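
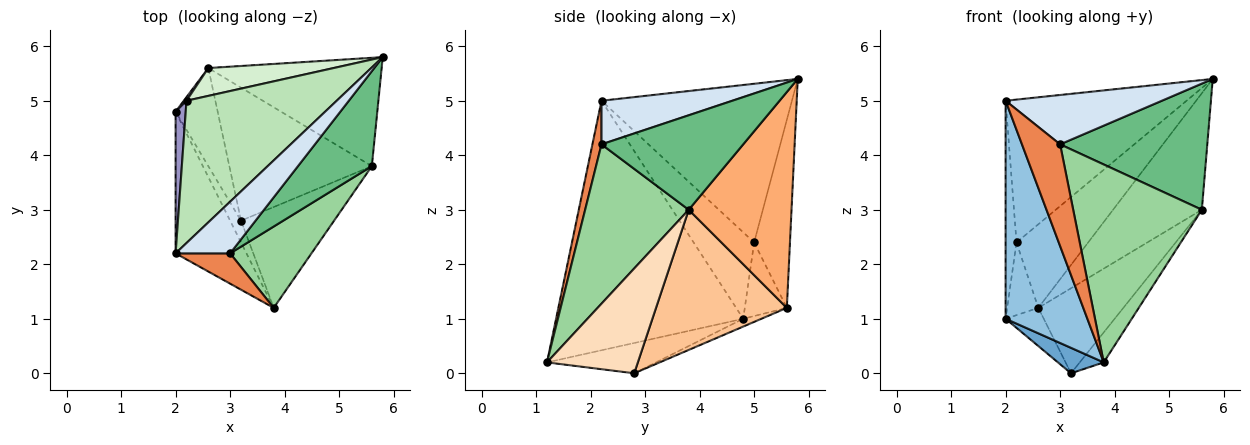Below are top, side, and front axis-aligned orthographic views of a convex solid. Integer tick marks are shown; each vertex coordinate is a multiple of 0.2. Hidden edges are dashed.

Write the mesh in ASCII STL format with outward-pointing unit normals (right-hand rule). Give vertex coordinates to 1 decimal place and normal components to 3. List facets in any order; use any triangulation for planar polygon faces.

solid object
 facet normal -0.875 -0.368 -0.315
  outer loop
   vertex 3.2 2.8 0.0
   vertex 3.8 1.2 0.2
   vertex 2.0 4.8 1.0
  endloop
 endfacet
 facet normal -0.887 -0.387 -0.252
  outer loop
   vertex 2.0 2.2 5.0
   vertex 2.0 4.8 1.0
   vertex 3.8 1.2 0.2
  endloop
 endfacet
 facet normal -0.170 0.357 -0.918
  outer loop
   vertex 2.6 5.6 1.2
   vertex 3.2 2.8 0.0
   vertex 2.0 4.8 1.0
  endloop
 endfacet
 facet normal 0.501 -0.598 0.626
  outer loop
   vertex 3.0 2.2 4.2
   vertex 5.8 5.8 5.4
   vertex 2.0 2.2 5.0
  endloop
 endfacet
 facet normal 0.222 -0.934 0.278
  outer loop
   vertex 3.0 2.2 4.2
   vertex 2.0 2.2 5.0
   vertex 3.8 1.2 0.2
  endloop
 endfacet
 facet normal 0.647 0.559 -0.519
  outer loop
   vertex 5.6 3.8 3.0
   vertex 2.6 5.6 1.2
   vertex 5.8 5.8 5.4
  endloop
 endfacet
 facet normal 0.638 0.415 -0.649
  outer loop
   vertex 5.6 3.8 3.0
   vertex 3.2 2.8 0.0
   vertex 2.6 5.6 1.2
  endloop
 endfacet
 facet normal 0.734 0.194 -0.651
  outer loop
   vertex 5.6 3.8 3.0
   vertex 3.8 1.2 0.2
   vertex 3.2 2.8 0.0
  endloop
 endfacet
 facet normal 0.610 -0.633 0.477
  outer loop
   vertex 5.6 3.8 3.0
   vertex 5.8 5.8 5.4
   vertex 3.0 2.2 4.2
  endloop
 endfacet
 facet normal 0.597 -0.742 0.305
  outer loop
   vertex 5.6 3.8 3.0
   vertex 3.0 2.2 4.2
   vertex 3.8 1.2 0.2
  endloop
 endfacet
 facet normal -0.598 0.568 0.566
  outer loop
   vertex 2.2 5.0 2.4
   vertex 2.0 2.2 5.0
   vertex 5.8 5.8 5.4
  endloop
 endfacet
 facet normal -0.429 0.857 0.286
  outer loop
   vertex 2.2 5.0 2.4
   vertex 5.8 5.8 5.4
   vertex 2.6 5.6 1.2
  endloop
 endfacet
 facet normal -0.978 0.176 0.115
  outer loop
   vertex 2.2 5.0 2.4
   vertex 2.0 4.8 1.0
   vertex 2.0 2.2 5.0
  endloop
 endfacet
 facet normal -0.803 0.595 0.030
  outer loop
   vertex 2.2 5.0 2.4
   vertex 2.6 5.6 1.2
   vertex 2.0 4.8 1.0
  endloop
 endfacet
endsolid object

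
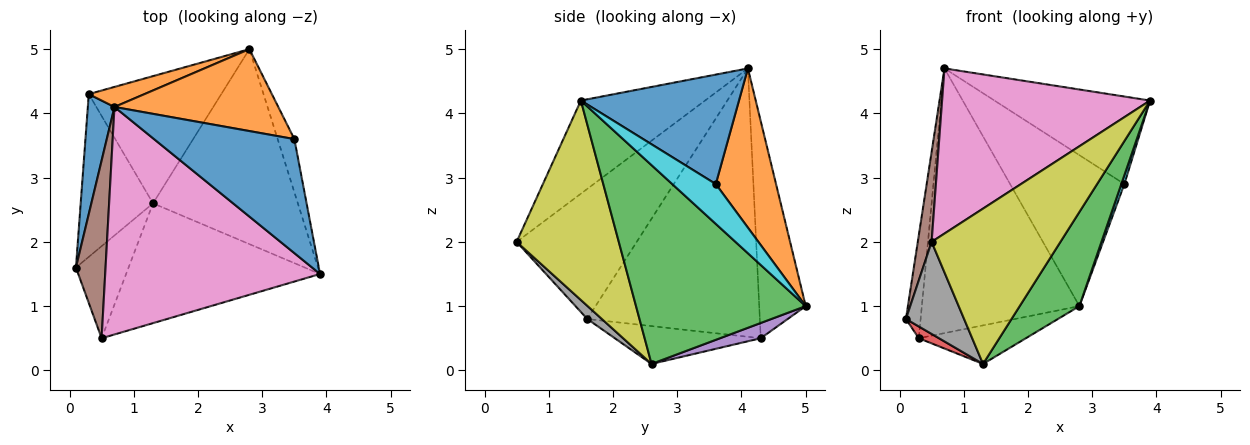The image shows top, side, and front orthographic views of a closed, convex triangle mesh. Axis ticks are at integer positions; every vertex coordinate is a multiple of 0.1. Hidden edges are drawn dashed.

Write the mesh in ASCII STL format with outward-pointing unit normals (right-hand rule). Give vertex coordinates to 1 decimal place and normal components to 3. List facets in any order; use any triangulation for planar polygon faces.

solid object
 facet normal -0.992 0.084 0.098
  outer loop
   vertex 0.3 4.3 0.5
   vertex 0.1 1.6 0.8
   vertex 0.7 4.1 4.7
  endloop
 endfacet
 facet normal -0.282 0.957 0.072
  outer loop
   vertex 0.3 4.3 0.5
   vertex 0.7 4.1 4.7
   vertex 2.8 5.0 1.0
  endloop
 endfacet
 facet normal 0.777 -0.274 -0.566
  outer loop
   vertex 1.3 2.6 0.1
   vertex 2.8 5.0 1.0
   vertex 3.9 1.5 4.2
  endloop
 endfacet
 facet normal -0.463 -0.064 -0.884
  outer loop
   vertex 1.3 2.6 0.1
   vertex 0.1 1.6 0.8
   vertex 0.3 4.3 0.5
  endloop
 endfacet
 facet normal 0.110 0.288 -0.951
  outer loop
   vertex 1.3 2.6 0.1
   vertex 0.3 4.3 0.5
   vertex 2.8 5.0 1.0
  endloop
 endfacet
 facet normal -0.969 -0.112 0.221
  outer loop
   vertex 0.5 0.5 2.0
   vertex 0.7 4.1 4.7
   vertex 0.1 1.6 0.8
  endloop
 endfacet
 facet normal -0.331 -0.554 0.764
  outer loop
   vertex 0.5 0.5 2.0
   vertex 3.9 1.5 4.2
   vertex 0.7 4.1 4.7
  endloop
 endfacet
 facet normal 0.174 -0.696 -0.696
  outer loop
   vertex 0.5 0.5 2.0
   vertex 0.1 1.6 0.8
   vertex 1.3 2.6 0.1
  endloop
 endfacet
 facet normal 0.532 -0.671 -0.517
  outer loop
   vertex 0.5 0.5 2.0
   vertex 1.3 2.6 0.1
   vertex 3.9 1.5 4.2
  endloop
 endfacet
 facet normal 0.920 -0.064 -0.386
  outer loop
   vertex 3.5 3.6 2.9
   vertex 3.9 1.5 4.2
   vertex 2.8 5.0 1.0
  endloop
 endfacet
 facet normal 0.526 0.518 0.675
  outer loop
   vertex 3.5 3.6 2.9
   vertex 0.7 4.1 4.7
   vertex 3.9 1.5 4.2
  endloop
 endfacet
 facet normal 0.421 0.797 0.433
  outer loop
   vertex 3.5 3.6 2.9
   vertex 2.8 5.0 1.0
   vertex 0.7 4.1 4.7
  endloop
 endfacet
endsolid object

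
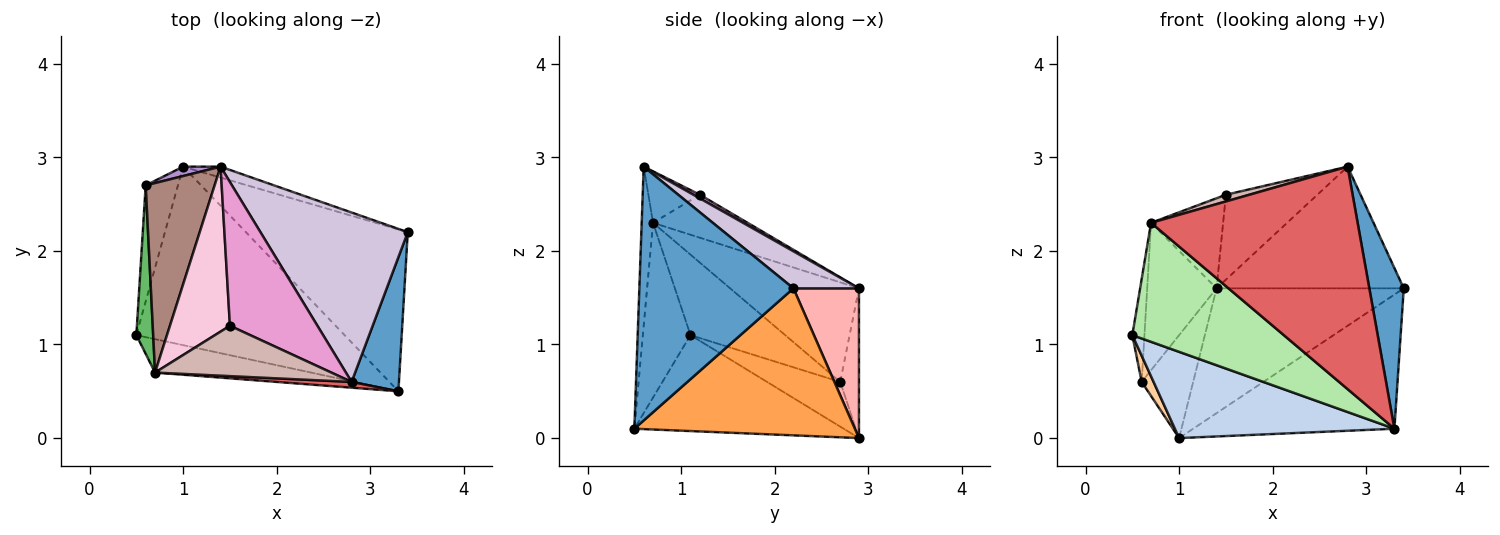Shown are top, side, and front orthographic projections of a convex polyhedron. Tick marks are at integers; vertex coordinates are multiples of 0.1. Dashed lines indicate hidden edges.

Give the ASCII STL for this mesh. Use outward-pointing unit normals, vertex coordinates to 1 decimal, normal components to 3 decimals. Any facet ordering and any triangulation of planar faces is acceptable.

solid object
 facet normal 0.960 -0.215 0.179
  outer loop
   vertex 2.8 0.6 2.9
   vertex 3.3 0.5 0.1
   vertex 3.4 2.2 1.6
  endloop
 endfacet
 facet normal -0.383 -0.402 -0.832
  outer loop
   vertex 1.0 2.9 0.0
   vertex 3.3 0.5 0.1
   vertex 0.5 1.1 1.1
  endloop
 endfacet
 facet normal 0.573 0.523 -0.631
  outer loop
   vertex 1.0 2.9 0.0
   vertex 3.4 2.2 1.6
   vertex 3.3 0.5 0.1
  endloop
 endfacet
 facet normal -0.804 -0.131 -0.580
  outer loop
   vertex 0.6 2.7 0.6
   vertex 1.0 2.9 0.0
   vertex 0.5 1.1 1.1
  endloop
 endfacet
 facet normal -0.971 0.124 0.203
  outer loop
   vertex 0.7 0.7 2.3
   vertex 0.6 2.7 0.6
   vertex 0.5 1.1 1.1
  endloop
 endfacet
 facet normal -0.290 -0.921 -0.259
  outer loop
   vertex 0.7 0.7 2.3
   vertex 0.5 1.1 1.1
   vertex 3.3 0.5 0.1
  endloop
 endfacet
 facet normal -0.055 -0.998 0.026
  outer loop
   vertex 0.7 0.7 2.3
   vertex 3.3 0.5 0.1
   vertex 2.8 0.6 2.9
  endloop
 endfacet
 facet normal 0.329 0.941 -0.082
  outer loop
   vertex 1.4 2.9 1.6
   vertex 3.4 2.2 1.6
   vertex 1.0 2.9 0.0
  endloop
 endfacet
 facet normal -0.341 0.936 0.085
  outer loop
   vertex 1.4 2.9 1.6
   vertex 1.0 2.9 0.0
   vertex 0.6 2.7 0.6
  endloop
 endfacet
 facet normal 0.200 0.572 0.796
  outer loop
   vertex 1.4 2.9 1.6
   vertex 2.8 0.6 2.9
   vertex 3.4 2.2 1.6
  endloop
 endfacet
 facet normal -0.752 0.405 0.520
  outer loop
   vertex 1.4 2.9 1.6
   vertex 0.6 2.7 0.6
   vertex 0.7 0.7 2.3
  endloop
 endfacet
 facet normal -0.278 -0.126 0.952
  outer loop
   vertex 1.5 1.2 2.6
   vertex 0.7 0.7 2.3
   vertex 2.8 0.6 2.9
  endloop
 endfacet
 facet normal 0.036 0.508 0.860
  outer loop
   vertex 1.5 1.2 2.6
   vertex 2.8 0.6 2.9
   vertex 1.4 2.9 1.6
  endloop
 endfacet
 facet normal -0.532 0.406 0.743
  outer loop
   vertex 1.5 1.2 2.6
   vertex 1.4 2.9 1.6
   vertex 0.7 0.7 2.3
  endloop
 endfacet
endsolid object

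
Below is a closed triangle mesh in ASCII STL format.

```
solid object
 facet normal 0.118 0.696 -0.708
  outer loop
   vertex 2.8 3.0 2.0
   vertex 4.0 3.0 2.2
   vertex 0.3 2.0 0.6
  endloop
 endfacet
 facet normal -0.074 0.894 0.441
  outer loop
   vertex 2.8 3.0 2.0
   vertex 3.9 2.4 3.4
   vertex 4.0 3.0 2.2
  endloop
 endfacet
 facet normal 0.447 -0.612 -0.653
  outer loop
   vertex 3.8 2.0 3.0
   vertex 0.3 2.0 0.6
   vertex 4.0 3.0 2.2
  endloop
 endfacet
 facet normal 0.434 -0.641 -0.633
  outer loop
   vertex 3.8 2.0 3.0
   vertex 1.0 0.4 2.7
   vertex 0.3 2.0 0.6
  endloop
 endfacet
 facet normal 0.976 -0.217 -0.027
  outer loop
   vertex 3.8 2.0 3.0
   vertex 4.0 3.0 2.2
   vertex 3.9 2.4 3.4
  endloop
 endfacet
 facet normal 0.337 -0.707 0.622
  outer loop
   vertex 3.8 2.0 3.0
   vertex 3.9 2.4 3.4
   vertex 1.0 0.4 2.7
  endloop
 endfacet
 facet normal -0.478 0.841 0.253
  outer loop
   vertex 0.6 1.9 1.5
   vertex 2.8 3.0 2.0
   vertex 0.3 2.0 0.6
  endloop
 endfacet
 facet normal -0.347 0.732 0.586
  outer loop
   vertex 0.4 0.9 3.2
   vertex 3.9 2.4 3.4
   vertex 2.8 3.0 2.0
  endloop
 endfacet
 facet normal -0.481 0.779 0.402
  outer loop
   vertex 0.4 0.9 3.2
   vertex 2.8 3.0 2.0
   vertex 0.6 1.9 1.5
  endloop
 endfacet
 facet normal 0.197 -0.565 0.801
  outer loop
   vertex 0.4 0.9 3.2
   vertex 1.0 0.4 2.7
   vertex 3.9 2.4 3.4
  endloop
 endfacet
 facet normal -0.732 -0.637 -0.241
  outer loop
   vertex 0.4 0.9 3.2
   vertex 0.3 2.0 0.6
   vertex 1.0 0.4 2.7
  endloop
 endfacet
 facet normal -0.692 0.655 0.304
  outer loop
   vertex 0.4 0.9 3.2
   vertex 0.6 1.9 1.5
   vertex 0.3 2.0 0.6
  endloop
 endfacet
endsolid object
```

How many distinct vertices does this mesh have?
8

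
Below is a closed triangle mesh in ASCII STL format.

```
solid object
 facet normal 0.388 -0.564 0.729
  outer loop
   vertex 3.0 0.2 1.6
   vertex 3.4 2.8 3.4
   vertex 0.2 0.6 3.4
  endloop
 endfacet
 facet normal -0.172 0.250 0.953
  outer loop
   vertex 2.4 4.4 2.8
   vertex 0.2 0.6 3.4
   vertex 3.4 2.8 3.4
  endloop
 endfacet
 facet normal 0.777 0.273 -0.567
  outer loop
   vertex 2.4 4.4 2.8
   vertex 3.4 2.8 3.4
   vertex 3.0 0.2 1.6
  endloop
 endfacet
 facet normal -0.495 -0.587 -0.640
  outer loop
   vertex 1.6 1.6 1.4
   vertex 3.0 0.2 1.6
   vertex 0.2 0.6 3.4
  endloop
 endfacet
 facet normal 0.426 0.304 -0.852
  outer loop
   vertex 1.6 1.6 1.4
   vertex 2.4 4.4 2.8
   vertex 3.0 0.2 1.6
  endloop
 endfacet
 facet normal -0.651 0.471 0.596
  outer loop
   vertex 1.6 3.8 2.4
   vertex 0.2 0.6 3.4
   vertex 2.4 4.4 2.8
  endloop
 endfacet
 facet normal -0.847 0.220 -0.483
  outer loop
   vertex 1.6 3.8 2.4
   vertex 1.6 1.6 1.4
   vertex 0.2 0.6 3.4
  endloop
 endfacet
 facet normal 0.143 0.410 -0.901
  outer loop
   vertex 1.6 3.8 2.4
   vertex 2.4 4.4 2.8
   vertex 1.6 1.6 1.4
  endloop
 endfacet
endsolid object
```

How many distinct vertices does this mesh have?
6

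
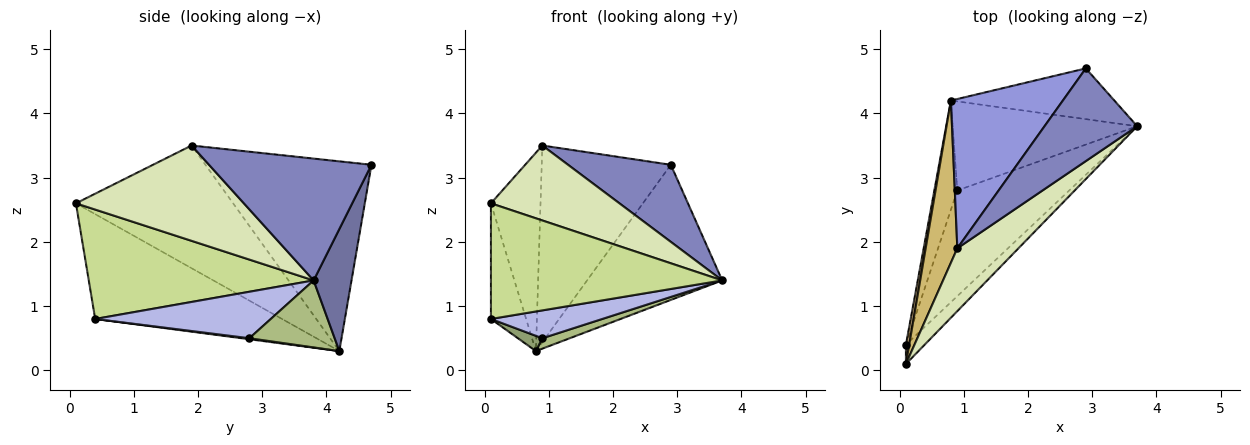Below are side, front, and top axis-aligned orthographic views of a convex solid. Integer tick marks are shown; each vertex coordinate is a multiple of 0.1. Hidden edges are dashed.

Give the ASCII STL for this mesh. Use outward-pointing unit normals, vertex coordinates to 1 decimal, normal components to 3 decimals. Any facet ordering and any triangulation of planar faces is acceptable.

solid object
 facet normal 0.254 0.906 -0.340
  outer loop
   vertex 2.9 4.7 3.2
   vertex 3.7 3.8 1.4
   vertex 0.8 4.2 0.3
  endloop
 endfacet
 facet normal 0.711 -0.450 0.541
  outer loop
   vertex 2.9 4.7 3.2
   vertex 0.9 1.9 3.5
   vertex 3.7 3.8 1.4
  endloop
 endfacet
 facet normal -0.716 0.556 0.422
  outer loop
   vertex 2.9 4.7 3.2
   vertex 0.8 4.2 0.3
   vertex 0.9 1.9 3.5
  endloop
 endfacet
 facet normal 0.373 -0.236 -0.897
  outer loop
   vertex 0.9 2.8 0.5
   vertex 3.7 3.8 1.4
   vertex 0.1 0.4 0.8
  endloop
 endfacet
 facet normal 0.044 -0.138 -0.989
  outer loop
   vertex 0.9 2.8 0.5
   vertex 0.1 0.4 0.8
   vertex 0.8 4.2 0.3
  endloop
 endfacet
 facet normal 0.339 -0.109 -0.934
  outer loop
   vertex 0.9 2.8 0.5
   vertex 0.8 4.2 0.3
   vertex 3.7 3.8 1.4
  endloop
 endfacet
 facet normal 0.692 -0.712 -0.119
  outer loop
   vertex 0.1 0.1 2.6
   vertex 0.1 0.4 0.8
   vertex 3.7 3.8 1.4
  endloop
 endfacet
 facet normal 0.708 -0.541 0.454
  outer loop
   vertex 0.1 0.1 2.6
   vertex 3.7 3.8 1.4
   vertex 0.9 1.9 3.5
  endloop
 endfacet
 facet normal -0.982 0.185 0.031
  outer loop
   vertex 0.1 0.1 2.6
   vertex 0.8 4.2 0.3
   vertex 0.1 0.4 0.8
  endloop
 endfacet
 facet normal -0.926 0.292 0.239
  outer loop
   vertex 0.1 0.1 2.6
   vertex 0.9 1.9 3.5
   vertex 0.8 4.2 0.3
  endloop
 endfacet
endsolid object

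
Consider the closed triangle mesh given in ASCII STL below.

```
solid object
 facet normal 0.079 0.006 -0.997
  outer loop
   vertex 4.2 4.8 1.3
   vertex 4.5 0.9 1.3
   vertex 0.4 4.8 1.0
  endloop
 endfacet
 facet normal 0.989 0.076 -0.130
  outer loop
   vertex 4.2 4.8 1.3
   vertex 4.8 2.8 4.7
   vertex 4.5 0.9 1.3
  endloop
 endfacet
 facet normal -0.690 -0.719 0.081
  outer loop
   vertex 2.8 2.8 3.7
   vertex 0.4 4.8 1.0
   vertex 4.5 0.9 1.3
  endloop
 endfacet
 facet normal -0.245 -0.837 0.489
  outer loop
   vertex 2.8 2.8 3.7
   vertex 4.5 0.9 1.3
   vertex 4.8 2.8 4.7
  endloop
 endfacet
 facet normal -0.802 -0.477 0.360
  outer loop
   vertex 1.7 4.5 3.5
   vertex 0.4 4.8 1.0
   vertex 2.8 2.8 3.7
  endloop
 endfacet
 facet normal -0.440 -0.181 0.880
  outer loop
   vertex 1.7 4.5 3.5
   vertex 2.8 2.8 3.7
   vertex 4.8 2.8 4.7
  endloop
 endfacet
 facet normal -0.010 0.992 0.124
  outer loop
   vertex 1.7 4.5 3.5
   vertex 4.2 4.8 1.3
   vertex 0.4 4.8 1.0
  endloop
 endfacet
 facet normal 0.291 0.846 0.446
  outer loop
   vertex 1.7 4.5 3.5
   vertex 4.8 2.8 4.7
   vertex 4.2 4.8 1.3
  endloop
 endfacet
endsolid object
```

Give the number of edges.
12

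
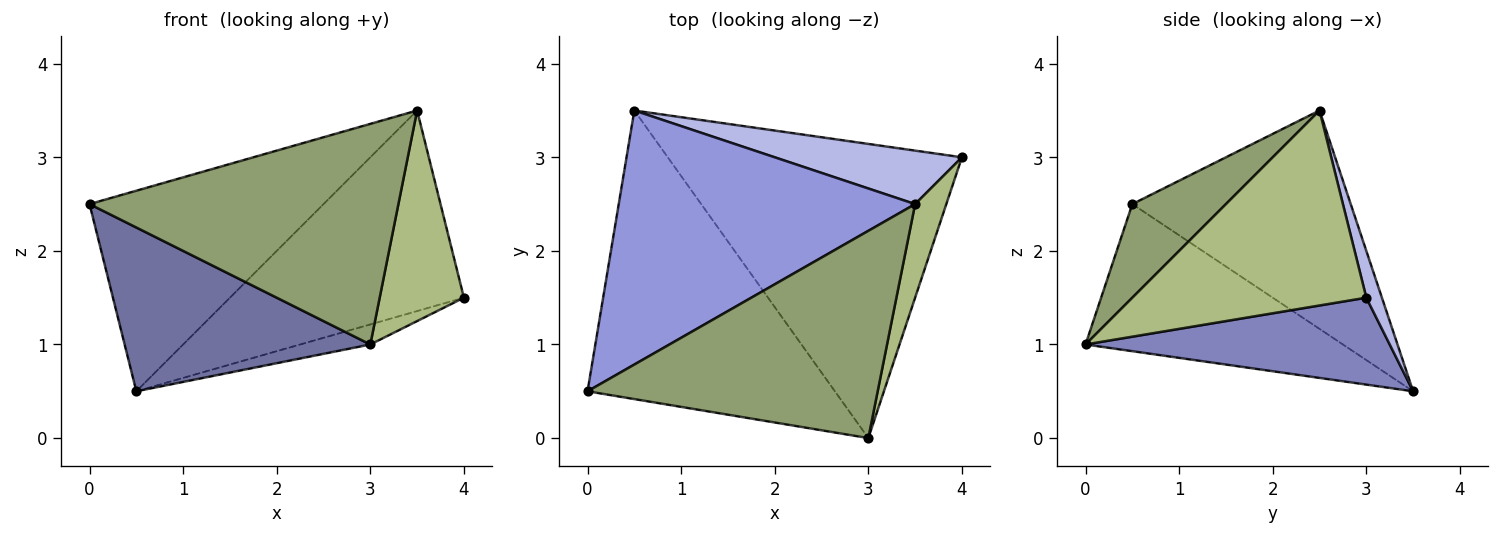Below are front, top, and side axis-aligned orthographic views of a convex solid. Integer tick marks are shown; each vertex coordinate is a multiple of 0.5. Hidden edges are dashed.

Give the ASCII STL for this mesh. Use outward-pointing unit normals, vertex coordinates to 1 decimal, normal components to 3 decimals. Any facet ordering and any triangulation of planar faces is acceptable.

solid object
 facet normal -0.459 -0.438 -0.773
  outer loop
   vertex 3.0 0.0 1.0
   vertex 0.0 0.5 2.5
   vertex 0.5 3.5 0.5
  endloop
 endfacet
 facet normal 0.283 0.065 -0.957
  outer loop
   vertex 3.0 0.0 1.0
   vertex 0.5 3.5 0.5
   vertex 4.0 3.0 1.5
  endloop
 endfacet
 facet normal -0.501 0.536 0.679
  outer loop
   vertex 3.5 2.5 3.5
   vertex 0.5 3.5 0.5
   vertex 0.0 0.5 2.5
  endloop
 endfacet
 facet normal 0.064 0.964 0.257
  outer loop
   vertex 3.5 2.5 3.5
   vertex 4.0 3.0 1.5
   vertex 0.5 3.5 0.5
  endloop
 endfacet
 facet normal 0.216 -0.712 0.669
  outer loop
   vertex 3.5 2.5 3.5
   vertex 0.0 0.5 2.5
   vertex 3.0 0.0 1.0
  endloop
 endfacet
 facet normal 0.930 -0.335 0.149
  outer loop
   vertex 3.5 2.5 3.5
   vertex 3.0 0.0 1.0
   vertex 4.0 3.0 1.5
  endloop
 endfacet
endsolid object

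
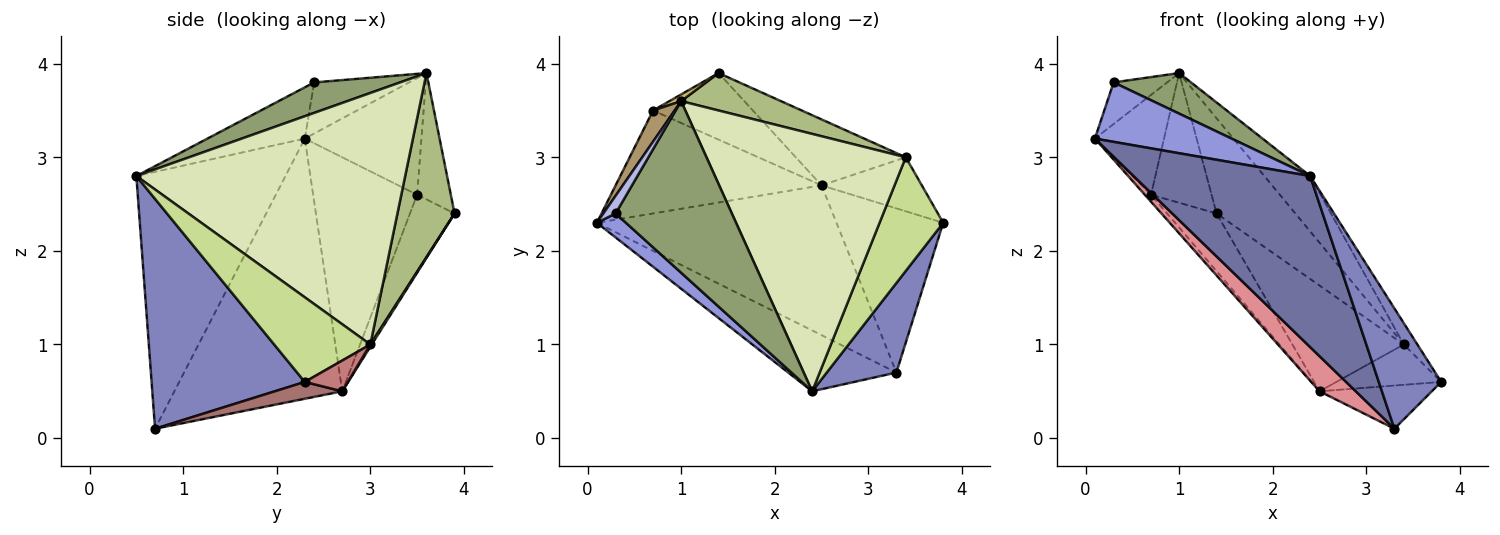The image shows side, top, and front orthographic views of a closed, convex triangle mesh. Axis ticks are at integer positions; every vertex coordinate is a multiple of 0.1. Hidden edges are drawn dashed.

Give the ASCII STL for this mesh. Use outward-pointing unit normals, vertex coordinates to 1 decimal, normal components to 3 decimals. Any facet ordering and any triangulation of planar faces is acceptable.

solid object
 facet normal -0.623 -0.737 -0.262
  outer loop
   vertex 3.3 0.7 0.1
   vertex 2.4 0.5 2.8
   vertex 0.1 2.3 3.2
  endloop
 endfacet
 facet normal 0.892 -0.363 0.270
  outer loop
   vertex 3.3 0.7 0.1
   vertex 3.8 2.3 0.6
   vertex 2.4 0.5 2.8
  endloop
 endfacet
 facet normal -0.551 -0.774 0.313
  outer loop
   vertex 0.3 2.4 3.8
   vertex 0.1 2.3 3.2
   vertex 2.4 0.5 2.8
  endloop
 endfacet
 facet normal -0.853 0.480 0.204
  outer loop
   vertex 0.3 2.4 3.8
   vertex 1.0 3.6 3.9
   vertex 0.1 2.3 3.2
  endloop
 endfacet
 facet normal 0.247 -0.223 0.943
  outer loop
   vertex 0.3 2.4 3.8
   vertex 2.4 0.5 2.8
   vertex 1.0 3.6 3.9
  endloop
 endfacet
 facet normal 0.559 0.771 0.303
  outer loop
   vertex 3.4 3.0 1.0
   vertex 1.4 3.9 2.4
   vertex 1.0 3.6 3.9
  endloop
 endfacet
 facet normal 0.794 0.112 0.597
  outer loop
   vertex 3.4 3.0 1.0
   vertex 2.4 0.5 2.8
   vertex 3.8 2.3 0.6
  endloop
 endfacet
 facet normal 0.777 0.132 0.616
  outer loop
   vertex 3.4 3.0 1.0
   vertex 1.0 3.6 3.9
   vertex 2.4 0.5 2.8
  endloop
 endfacet
 facet normal -0.850 0.503 0.157
  outer loop
   vertex 0.7 3.5 2.6
   vertex 0.1 2.3 3.2
   vertex 1.0 3.6 3.9
  endloop
 endfacet
 facet normal -0.486 0.873 0.045
  outer loop
   vertex 0.7 3.5 2.6
   vertex 1.0 3.6 3.9
   vertex 1.4 3.9 2.4
  endloop
 endfacet
 facet normal 0.011 0.848 -0.529
  outer loop
   vertex 2.5 2.7 0.5
   vertex 1.4 3.9 2.4
   vertex 3.4 3.0 1.0
  endloop
 endfacet
 facet normal -0.508 0.564 -0.651
  outer loop
   vertex 2.5 2.7 0.5
   vertex 0.7 3.5 2.6
   vertex 1.4 3.9 2.4
  endloop
 endfacet
 facet normal 0.151 0.252 -0.956
  outer loop
   vertex 2.5 2.7 0.5
   vertex 3.8 2.3 0.6
   vertex 3.3 0.7 0.1
  endloop
 endfacet
 facet normal 0.239 0.581 -0.778
  outer loop
   vertex 2.5 2.7 0.5
   vertex 3.4 3.0 1.0
   vertex 3.8 2.3 0.6
  endloop
 endfacet
 facet normal -0.727 -0.157 -0.669
  outer loop
   vertex 2.5 2.7 0.5
   vertex 3.3 0.7 0.1
   vertex 0.1 2.3 3.2
  endloop
 endfacet
 facet normal -0.750 0.045 -0.660
  outer loop
   vertex 2.5 2.7 0.5
   vertex 0.1 2.3 3.2
   vertex 0.7 3.5 2.6
  endloop
 endfacet
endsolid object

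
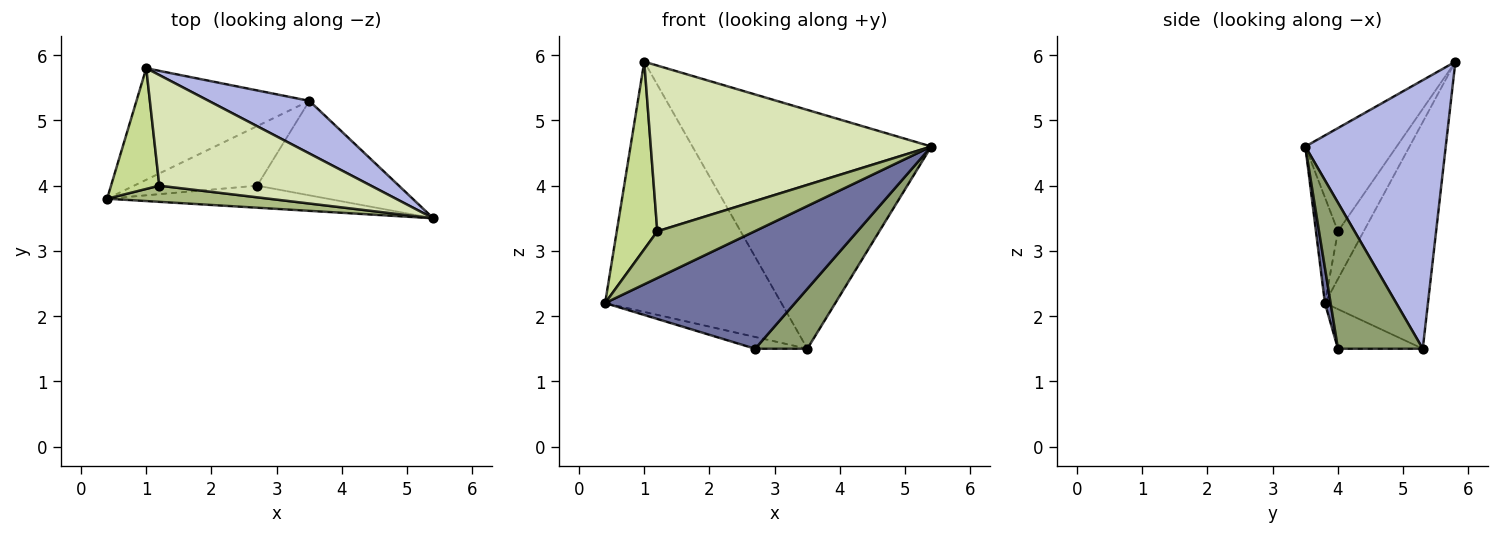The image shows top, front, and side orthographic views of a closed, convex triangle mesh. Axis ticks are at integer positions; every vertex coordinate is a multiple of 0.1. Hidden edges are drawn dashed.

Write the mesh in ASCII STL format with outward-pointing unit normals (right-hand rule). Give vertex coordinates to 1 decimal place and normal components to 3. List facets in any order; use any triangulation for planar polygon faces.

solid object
 facet normal 0.029 -0.982 -0.184
  outer loop
   vertex 2.7 4.0 1.5
   vertex 5.4 3.5 4.6
   vertex 0.4 3.8 2.2
  endloop
 endfacet
 facet normal -0.471 0.806 -0.359
  outer loop
   vertex 3.5 5.3 1.5
   vertex 0.4 3.8 2.2
   vertex 1.0 5.8 5.9
  endloop
 endfacet
 facet normal -0.301 0.185 -0.936
  outer loop
   vertex 3.5 5.3 1.5
   vertex 2.7 4.0 1.5
   vertex 0.4 3.8 2.2
  endloop
 endfacet
 facet normal 0.498 0.847 0.187
  outer loop
   vertex 3.5 5.3 1.5
   vertex 1.0 5.8 5.9
   vertex 5.4 3.5 4.6
  endloop
 endfacet
 facet normal 0.657 -0.404 -0.637
  outer loop
   vertex 3.5 5.3 1.5
   vertex 5.4 3.5 4.6
   vertex 2.7 4.0 1.5
  endloop
 endfacet
 facet normal -0.209 -0.924 0.320
  outer loop
   vertex 1.2 4.0 3.3
   vertex 0.4 3.8 2.2
   vertex 5.4 3.5 4.6
  endloop
 endfacet
 facet normal -0.471 -0.742 0.477
  outer loop
   vertex 1.2 4.0 3.3
   vertex 1.0 5.8 5.9
   vertex 0.4 3.8 2.2
  endloop
 endfacet
 facet normal -0.261 -0.803 0.536
  outer loop
   vertex 1.2 4.0 3.3
   vertex 5.4 3.5 4.6
   vertex 1.0 5.8 5.9
  endloop
 endfacet
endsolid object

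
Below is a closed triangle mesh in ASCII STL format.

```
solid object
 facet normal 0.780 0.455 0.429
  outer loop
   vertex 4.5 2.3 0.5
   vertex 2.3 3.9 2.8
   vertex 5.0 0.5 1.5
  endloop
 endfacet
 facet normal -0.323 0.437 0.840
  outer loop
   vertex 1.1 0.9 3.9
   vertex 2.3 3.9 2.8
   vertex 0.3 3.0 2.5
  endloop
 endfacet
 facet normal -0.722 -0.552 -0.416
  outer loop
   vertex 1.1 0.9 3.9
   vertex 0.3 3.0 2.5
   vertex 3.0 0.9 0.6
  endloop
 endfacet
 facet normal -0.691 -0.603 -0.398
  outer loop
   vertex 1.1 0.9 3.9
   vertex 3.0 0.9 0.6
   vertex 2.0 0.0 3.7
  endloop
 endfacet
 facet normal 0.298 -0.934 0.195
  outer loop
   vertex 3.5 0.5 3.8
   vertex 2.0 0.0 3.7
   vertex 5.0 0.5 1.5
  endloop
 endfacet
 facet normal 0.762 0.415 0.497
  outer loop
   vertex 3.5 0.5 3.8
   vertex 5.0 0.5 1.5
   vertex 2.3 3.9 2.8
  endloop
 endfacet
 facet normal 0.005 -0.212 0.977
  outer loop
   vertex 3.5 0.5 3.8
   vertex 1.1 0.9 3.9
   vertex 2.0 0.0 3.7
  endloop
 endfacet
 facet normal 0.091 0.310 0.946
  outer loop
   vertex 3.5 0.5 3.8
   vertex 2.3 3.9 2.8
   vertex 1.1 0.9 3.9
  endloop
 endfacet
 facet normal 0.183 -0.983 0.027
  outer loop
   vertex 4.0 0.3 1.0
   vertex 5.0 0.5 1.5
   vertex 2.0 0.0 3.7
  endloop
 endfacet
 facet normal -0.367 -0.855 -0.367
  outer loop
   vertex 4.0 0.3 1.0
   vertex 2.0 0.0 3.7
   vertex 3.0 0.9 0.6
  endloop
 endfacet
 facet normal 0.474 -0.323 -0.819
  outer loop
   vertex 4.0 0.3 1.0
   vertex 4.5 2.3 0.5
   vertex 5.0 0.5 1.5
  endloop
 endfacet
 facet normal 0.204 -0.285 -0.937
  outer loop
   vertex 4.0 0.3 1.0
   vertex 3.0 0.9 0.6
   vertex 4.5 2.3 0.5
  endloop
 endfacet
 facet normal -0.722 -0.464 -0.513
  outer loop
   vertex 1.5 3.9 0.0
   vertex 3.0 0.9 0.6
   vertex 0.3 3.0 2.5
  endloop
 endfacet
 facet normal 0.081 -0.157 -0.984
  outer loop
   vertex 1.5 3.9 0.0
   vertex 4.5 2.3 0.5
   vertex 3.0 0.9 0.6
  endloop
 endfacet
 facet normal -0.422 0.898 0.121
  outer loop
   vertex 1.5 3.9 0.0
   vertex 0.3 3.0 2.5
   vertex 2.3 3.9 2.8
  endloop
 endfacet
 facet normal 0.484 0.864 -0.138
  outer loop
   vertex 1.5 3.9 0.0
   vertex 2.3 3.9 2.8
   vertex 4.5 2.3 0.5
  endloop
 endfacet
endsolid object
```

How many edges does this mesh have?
24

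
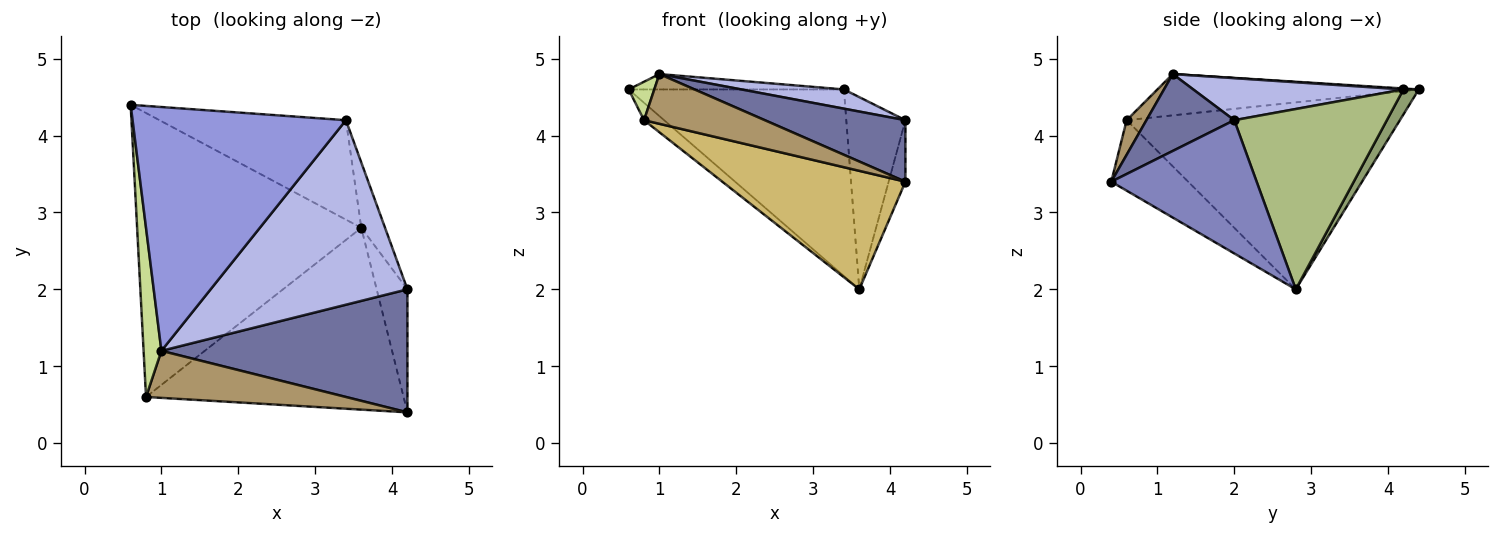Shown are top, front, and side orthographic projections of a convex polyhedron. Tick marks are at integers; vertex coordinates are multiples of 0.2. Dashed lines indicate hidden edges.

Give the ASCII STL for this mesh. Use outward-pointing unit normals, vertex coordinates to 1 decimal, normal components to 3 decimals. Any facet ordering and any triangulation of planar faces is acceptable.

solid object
 facet normal 0.269 -0.431 0.861
  outer loop
   vertex 4.2 0.4 3.4
   vertex 4.2 2.0 4.2
   vertex 1.0 1.2 4.8
  endloop
 endfacet
 facet normal 0.968 0.112 -0.223
  outer loop
   vertex 4.2 0.4 3.4
   vertex 3.6 2.8 2.0
   vertex 4.2 2.0 4.2
  endloop
 endfacet
 facet normal 0.004 0.063 0.998
  outer loop
   vertex 3.4 4.2 4.6
   vertex 0.6 4.4 4.6
   vertex 1.0 1.2 4.8
  endloop
 endfacet
 facet normal 0.208 -0.101 0.973
  outer loop
   vertex 3.4 4.2 4.6
   vertex 1.0 1.2 4.8
   vertex 4.2 2.0 4.2
  endloop
 endfacet
 facet normal 0.063 0.881 -0.469
  outer loop
   vertex 3.4 4.2 4.6
   vertex 3.6 2.8 2.0
   vertex 0.6 4.4 4.6
  endloop
 endfacet
 facet normal 0.925 0.359 -0.122
  outer loop
   vertex 3.4 4.2 4.6
   vertex 4.2 2.0 4.2
   vertex 3.6 2.8 2.0
  endloop
 endfacet
 facet normal -0.915 -0.090 0.394
  outer loop
   vertex 0.8 0.6 4.2
   vertex 1.0 1.2 4.8
   vertex 0.6 4.4 4.6
  endloop
 endfacet
 facet normal -0.640 0.047 -0.767
  outer loop
   vertex 0.8 0.6 4.2
   vertex 0.6 4.4 4.6
   vertex 3.6 2.8 2.0
  endloop
 endfacet
 facet normal 0.118 -0.722 0.682
  outer loop
   vertex 0.8 0.6 4.2
   vertex 4.2 0.4 3.4
   vertex 1.0 1.2 4.8
  endloop
 endfacet
 facet normal -0.223 -0.532 -0.817
  outer loop
   vertex 0.8 0.6 4.2
   vertex 3.6 2.8 2.0
   vertex 4.2 0.4 3.4
  endloop
 endfacet
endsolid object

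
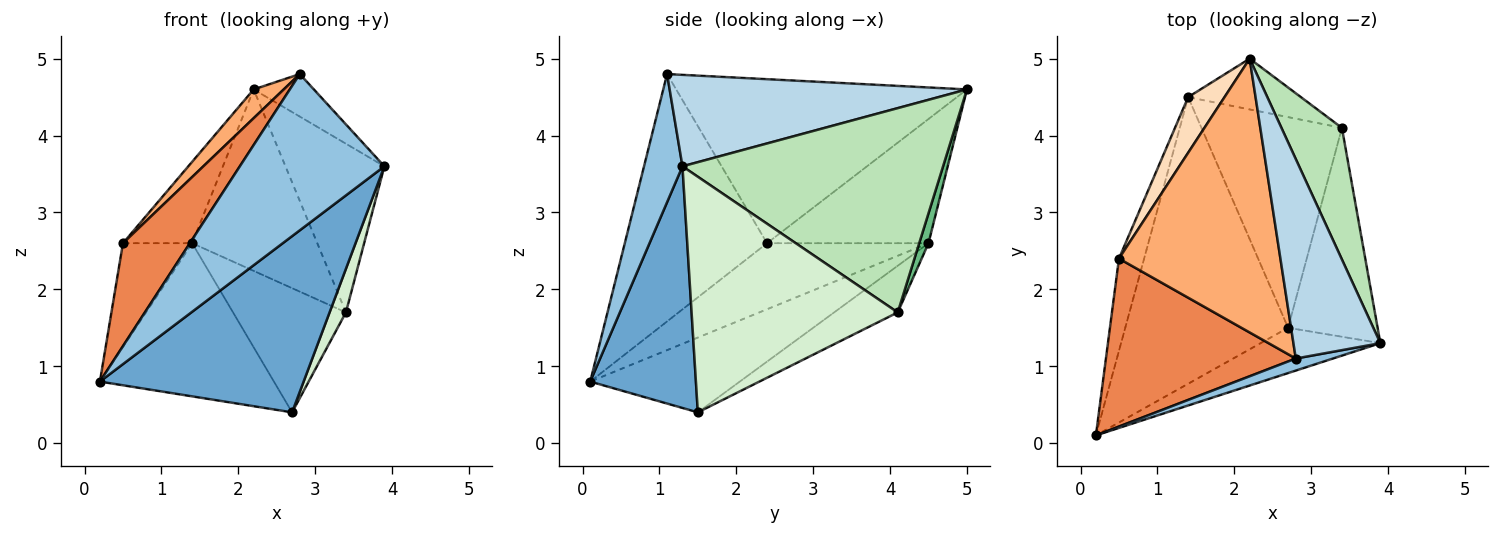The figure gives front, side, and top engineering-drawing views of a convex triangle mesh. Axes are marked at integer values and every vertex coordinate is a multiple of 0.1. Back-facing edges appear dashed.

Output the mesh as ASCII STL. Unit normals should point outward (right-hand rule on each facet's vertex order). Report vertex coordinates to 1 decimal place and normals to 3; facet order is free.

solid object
 facet normal 0.449 -0.865 -0.222
  outer loop
   vertex 2.7 1.5 0.4
   vertex 3.9 1.3 3.6
   vertex 0.2 0.1 0.8
  endloop
 endfacet
 facet normal 0.256 -0.964 0.074
  outer loop
   vertex 2.8 1.1 4.8
   vertex 0.2 0.1 0.8
   vertex 3.9 1.3 3.6
  endloop
 endfacet
 facet normal 0.717 0.145 0.682
  outer loop
   vertex 2.8 1.1 4.8
   vertex 3.9 1.3 3.6
   vertex 2.2 5.0 4.6
  endloop
 endfacet
 facet normal -0.375 0.437 -0.817
  outer loop
   vertex 1.4 4.5 2.6
   vertex 2.7 1.5 0.4
   vertex 0.2 0.1 0.8
  endloop
 endfacet
 facet normal -0.743 -0.350 0.570
  outer loop
   vertex 0.5 2.4 2.6
   vertex 0.2 0.1 0.8
   vertex 2.8 1.1 4.8
  endloop
 endfacet
 facet normal -0.711 -0.073 0.700
  outer loop
   vertex 0.5 2.4 2.6
   vertex 2.8 1.1 4.8
   vertex 2.2 5.0 4.6
  endloop
 endfacet
 facet normal -0.868 0.372 -0.330
  outer loop
   vertex 0.5 2.4 2.6
   vertex 1.4 4.5 2.6
   vertex 0.2 0.1 0.8
  endloop
 endfacet
 facet normal -0.888 0.380 0.260
  outer loop
   vertex 0.5 2.4 2.6
   vertex 2.2 5.0 4.6
   vertex 1.4 4.5 2.6
  endloop
 endfacet
 facet normal 0.071 0.961 -0.269
  outer loop
   vertex 3.4 4.1 1.7
   vertex 1.4 4.5 2.6
   vertex 2.2 5.0 4.6
  endloop
 endfacet
 facet normal -0.275 0.488 -0.828
  outer loop
   vertex 3.4 4.1 1.7
   vertex 2.7 1.5 0.4
   vertex 1.4 4.5 2.6
  endloop
 endfacet
 facet normal 0.901 0.342 0.267
  outer loop
   vertex 3.4 4.1 1.7
   vertex 2.2 5.0 4.6
   vertex 3.9 1.3 3.6
  endloop
 endfacet
 facet normal 0.932 -0.074 -0.354
  outer loop
   vertex 3.4 4.1 1.7
   vertex 3.9 1.3 3.6
   vertex 2.7 1.5 0.4
  endloop
 endfacet
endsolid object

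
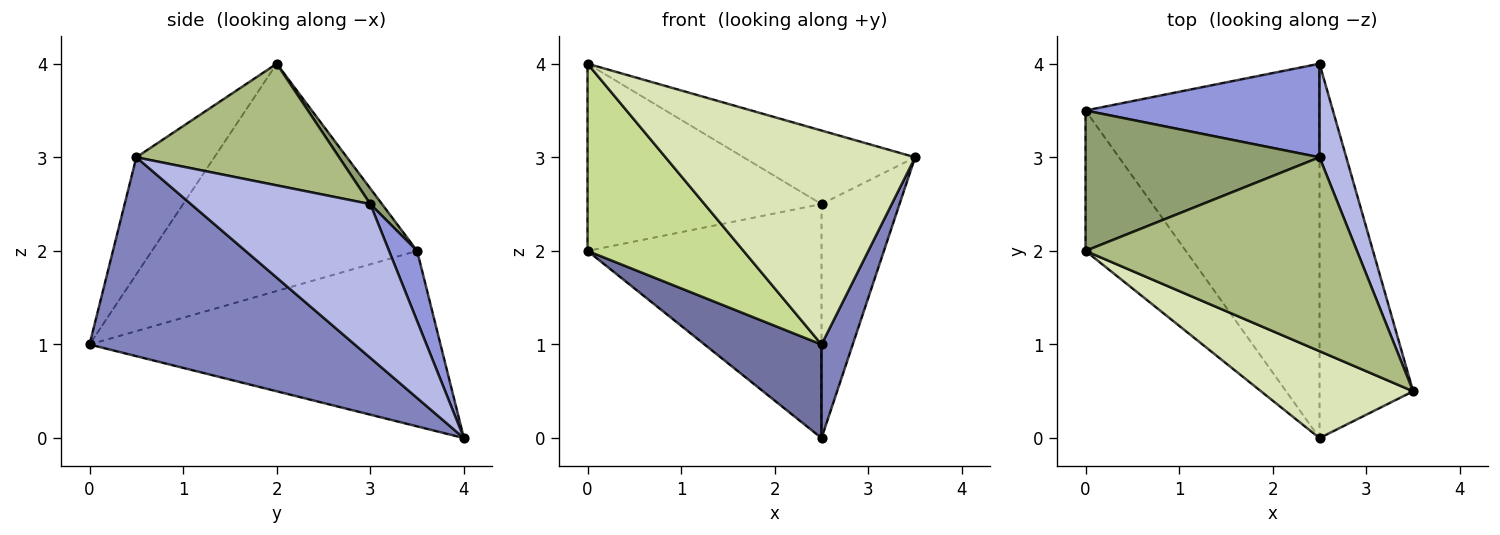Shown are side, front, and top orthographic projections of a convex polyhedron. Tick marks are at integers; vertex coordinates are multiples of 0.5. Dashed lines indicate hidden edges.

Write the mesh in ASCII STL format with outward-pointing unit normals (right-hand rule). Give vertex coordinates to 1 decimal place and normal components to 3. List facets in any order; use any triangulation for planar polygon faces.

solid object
 facet normal -0.588 -0.196 -0.784
  outer loop
   vertex 2.5 0.0 1.0
   vertex 0.0 3.5 2.0
   vertex 2.5 4.0 0.0
  endloop
 endfacet
 facet normal 0.900 -0.106 -0.423
  outer loop
   vertex 2.5 0.0 1.0
   vertex 2.5 4.0 0.0
   vertex 3.5 0.5 3.0
  endloop
 endfacet
 facet normal 0.111 0.923 0.369
  outer loop
   vertex 2.5 3.0 2.5
   vertex 2.5 4.0 0.0
   vertex 0.0 3.5 2.0
  endloop
 endfacet
 facet normal 0.906 0.394 0.157
  outer loop
   vertex 2.5 3.0 2.5
   vertex 3.5 0.5 3.0
   vertex 2.5 4.0 0.0
  endloop
 endfacet
 facet normal 0.040 0.799 0.600
  outer loop
   vertex 0.0 2.0 4.0
   vertex 2.5 3.0 2.5
   vertex 0.0 3.5 2.0
  endloop
 endfacet
 facet normal 0.387 0.327 0.862
  outer loop
   vertex 0.0 2.0 4.0
   vertex 3.5 0.5 3.0
   vertex 2.5 3.0 2.5
  endloop
 endfacet
 facet normal -0.806 -0.474 -0.355
  outer loop
   vertex 0.0 2.0 4.0
   vertex 0.0 3.5 2.0
   vertex 2.5 0.0 1.0
  endloop
 endfacet
 facet normal -0.278 -0.890 0.362
  outer loop
   vertex 0.0 2.0 4.0
   vertex 2.5 0.0 1.0
   vertex 3.5 0.5 3.0
  endloop
 endfacet
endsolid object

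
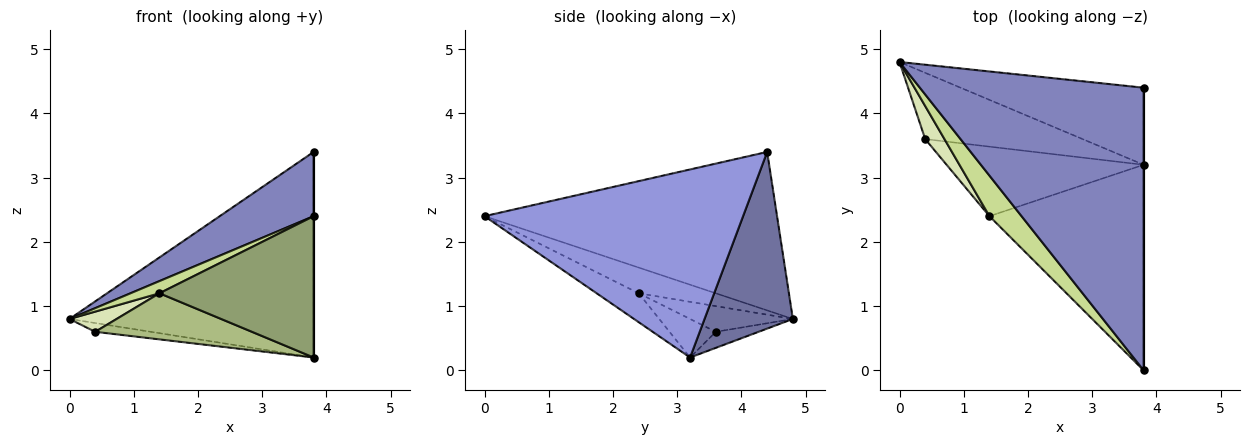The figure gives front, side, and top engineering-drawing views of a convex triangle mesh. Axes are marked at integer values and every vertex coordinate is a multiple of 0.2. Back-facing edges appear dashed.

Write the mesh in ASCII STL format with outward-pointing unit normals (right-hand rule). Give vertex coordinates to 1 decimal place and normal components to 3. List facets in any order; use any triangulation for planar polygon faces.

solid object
 facet normal 0.321 0.887 -0.333
  outer loop
   vertex 3.8 4.4 3.4
   vertex 3.8 3.2 0.2
   vertex 0.0 4.8 0.8
  endloop
 endfacet
 facet normal -0.568 -0.182 0.802
  outer loop
   vertex 3.8 4.4 3.4
   vertex 0.0 4.8 0.8
   vertex 3.8 0.0 2.4
  endloop
 endfacet
 facet normal 1.000 0.000 0.000
  outer loop
   vertex 3.8 4.4 3.4
   vertex 3.8 0.0 2.4
   vertex 3.8 3.2 0.2
  endloop
 endfacet
 facet normal -0.101 0.131 -0.986
  outer loop
   vertex 0.4 3.6 0.6
   vertex 0.0 4.8 0.8
   vertex 3.8 3.2 0.2
  endloop
 endfacet
 facet normal -0.153 -0.560 -0.814
  outer loop
   vertex 1.4 2.4 1.2
   vertex 3.8 3.2 0.2
   vertex 3.8 0.0 2.4
  endloop
 endfacet
 facet normal -0.161 -0.545 -0.823
  outer loop
   vertex 1.4 2.4 1.2
   vertex 0.4 3.6 0.6
   vertex 3.8 3.2 0.2
  endloop
 endfacet
 facet normal -0.608 -0.228 0.760
  outer loop
   vertex 1.4 2.4 1.2
   vertex 3.8 0.0 2.4
   vertex 0.0 4.8 0.8
  endloop
 endfacet
 facet normal -0.751 -0.344 0.563
  outer loop
   vertex 1.4 2.4 1.2
   vertex 0.0 4.8 0.8
   vertex 0.4 3.6 0.6
  endloop
 endfacet
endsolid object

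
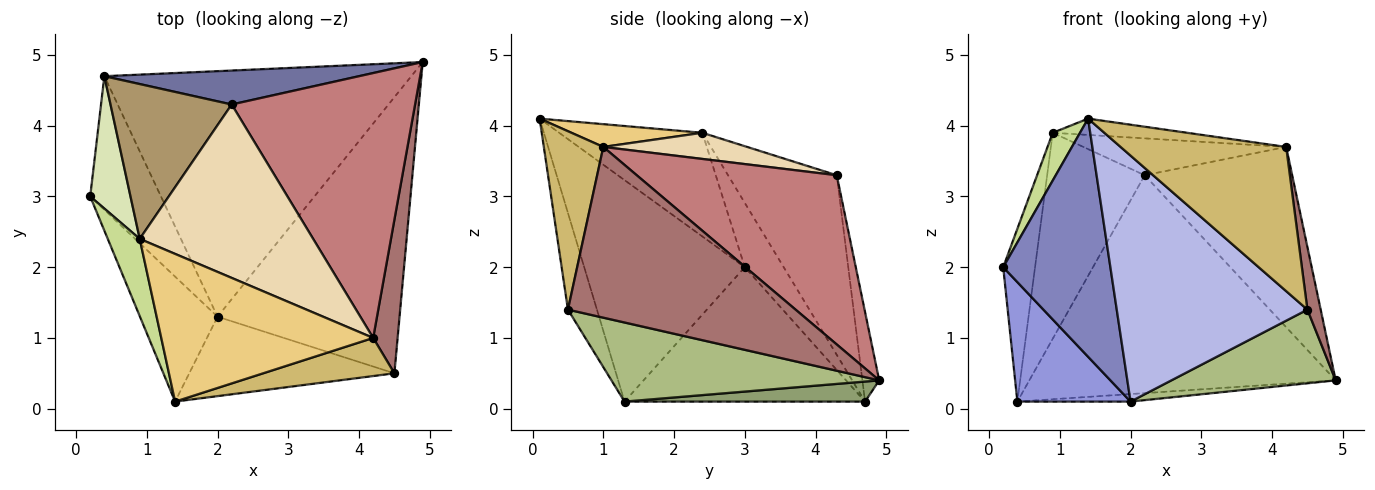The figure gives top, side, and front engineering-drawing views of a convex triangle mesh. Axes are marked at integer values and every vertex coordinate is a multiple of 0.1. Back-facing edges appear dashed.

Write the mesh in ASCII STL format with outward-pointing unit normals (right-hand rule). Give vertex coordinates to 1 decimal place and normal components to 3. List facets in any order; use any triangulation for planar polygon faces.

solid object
 facet normal -0.054 0.987 0.154
  outer loop
   vertex 2.2 4.3 3.3
   vertex 4.9 4.9 0.4
   vertex 0.4 4.7 0.1
  endloop
 endfacet
 facet normal -0.799 -0.533 -0.280
  outer loop
   vertex 2.0 1.3 0.1
   vertex 1.4 0.1 4.1
   vertex 0.2 3.0 2.0
  endloop
 endfacet
 facet normal -0.817 -0.384 -0.430
  outer loop
   vertex 2.0 1.3 0.1
   vertex 0.2 3.0 2.0
   vertex 0.4 4.7 0.1
  endloop
 endfacet
 facet normal -0.143 -0.942 -0.304
  outer loop
   vertex 2.0 1.3 0.1
   vertex 4.5 0.5 1.4
   vertex 1.4 0.1 4.1
  endloop
 endfacet
 facet normal 0.065 0.031 -0.997
  outer loop
   vertex 2.0 1.3 0.1
   vertex 0.4 4.7 0.1
   vertex 4.9 4.9 0.4
  endloop
 endfacet
 facet normal 0.387 -0.238 -0.891
  outer loop
   vertex 2.0 1.3 0.1
   vertex 4.9 4.9 0.4
   vertex 4.5 0.5 1.4
  endloop
 endfacet
 facet normal -0.940 -0.179 0.290
  outer loop
   vertex 0.9 2.4 3.9
   vertex 0.2 3.0 2.0
   vertex 1.4 0.1 4.1
  endloop
 endfacet
 facet normal -0.696 0.570 0.436
  outer loop
   vertex 0.9 2.4 3.9
   vertex 0.4 4.7 0.1
   vertex 0.2 3.0 2.0
  endloop
 endfacet
 facet normal -0.665 0.597 0.449
  outer loop
   vertex 0.9 2.4 3.9
   vertex 2.2 4.3 3.3
   vertex 0.4 4.7 0.1
  endloop
 endfacet
 facet normal 0.328 -0.913 0.241
  outer loop
   vertex 4.2 1.0 3.7
   vertex 1.4 0.1 4.1
   vertex 4.5 0.5 1.4
  endloop
 endfacet
 facet normal 0.106 0.109 0.988
  outer loop
   vertex 4.2 1.0 3.7
   vertex 0.9 2.4 3.9
   vertex 1.4 0.1 4.1
  endloop
 endfacet
 facet normal 0.146 0.206 0.968
  outer loop
   vertex 4.2 1.0 3.7
   vertex 2.2 4.3 3.3
   vertex 0.9 2.4 3.9
  endloop
 endfacet
 facet normal 0.988 -0.058 0.141
  outer loop
   vertex 4.2 1.0 3.7
   vertex 4.5 0.5 1.4
   vertex 4.9 4.9 0.4
  endloop
 endfacet
 facet normal 0.607 0.447 0.657
  outer loop
   vertex 4.2 1.0 3.7
   vertex 4.9 4.9 0.4
   vertex 2.2 4.3 3.3
  endloop
 endfacet
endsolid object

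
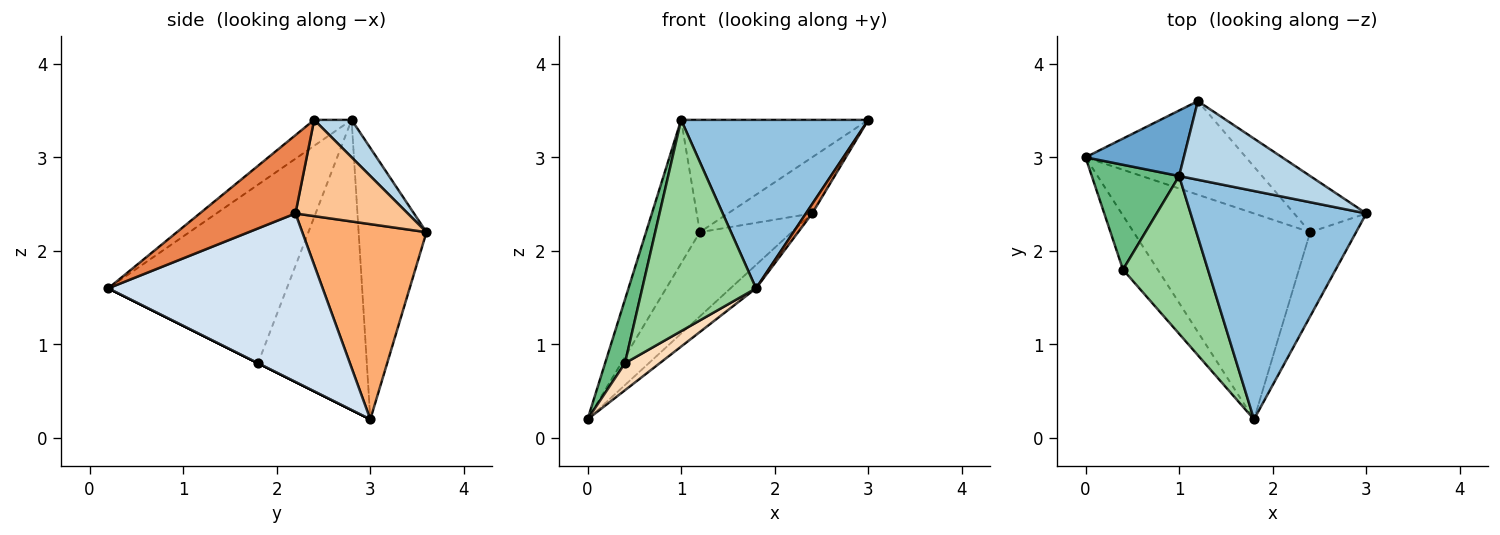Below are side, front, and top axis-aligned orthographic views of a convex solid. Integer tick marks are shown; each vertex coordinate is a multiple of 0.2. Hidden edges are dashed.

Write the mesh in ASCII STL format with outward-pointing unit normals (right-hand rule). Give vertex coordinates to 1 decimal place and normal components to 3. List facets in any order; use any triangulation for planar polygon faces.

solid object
 facet normal -0.754 0.598 0.273
  outer loop
   vertex 1.0 2.8 3.4
   vertex 1.2 3.6 2.2
   vertex 0.0 3.0 0.2
  endloop
 endfacet
 facet normal -0.118 -0.590 0.799
  outer loop
   vertex 1.0 2.8 3.4
   vertex 1.8 0.2 1.6
   vertex 3.0 2.4 3.4
  endloop
 endfacet
 facet normal 0.162 0.808 0.566
  outer loop
   vertex 1.0 2.8 3.4
   vertex 3.0 2.4 3.4
   vertex 1.2 3.6 2.2
  endloop
 endfacet
 facet normal 0.688 0.082 -0.721
  outer loop
   vertex 2.4 2.2 2.4
   vertex 1.8 0.2 1.6
   vertex 0.0 3.0 0.2
  endloop
 endfacet
 facet normal 0.861 -0.056 -0.505
  outer loop
   vertex 2.4 2.2 2.4
   vertex 3.0 2.4 3.4
   vertex 1.8 0.2 1.6
  endloop
 endfacet
 facet normal 0.671 0.496 -0.551
  outer loop
   vertex 2.4 2.2 2.4
   vertex 0.0 3.0 0.2
   vertex 1.2 3.6 2.2
  endloop
 endfacet
 facet normal 0.686 0.514 -0.514
  outer loop
   vertex 2.4 2.2 2.4
   vertex 1.2 3.6 2.2
   vertex 3.0 2.4 3.4
  endloop
 endfacet
 facet normal 0.000 -0.447 -0.894
  outer loop
   vertex 0.4 1.8 0.8
   vertex 0.0 3.0 0.2
   vertex 1.8 0.2 1.6
  endloop
 endfacet
 facet normal -0.943 -0.172 0.284
  outer loop
   vertex 0.4 1.8 0.8
   vertex 1.0 2.8 3.4
   vertex 0.0 3.0 0.2
  endloop
 endfacet
 facet normal -0.783 -0.499 0.372
  outer loop
   vertex 0.4 1.8 0.8
   vertex 1.8 0.2 1.6
   vertex 1.0 2.8 3.4
  endloop
 endfacet
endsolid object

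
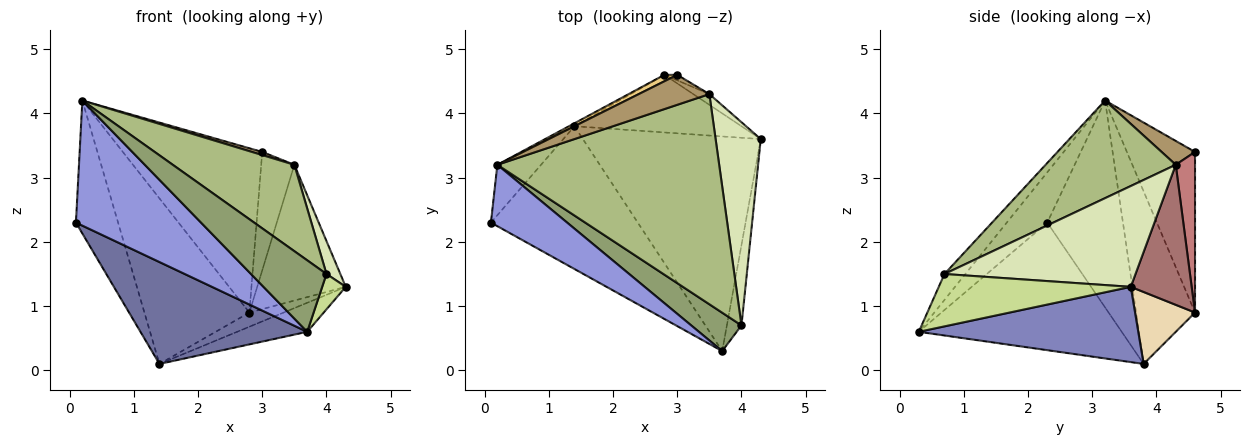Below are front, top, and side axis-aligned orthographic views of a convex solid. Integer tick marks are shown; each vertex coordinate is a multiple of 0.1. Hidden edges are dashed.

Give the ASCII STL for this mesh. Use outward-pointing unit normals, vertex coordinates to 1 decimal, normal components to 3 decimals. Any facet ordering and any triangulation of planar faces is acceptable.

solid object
 facet normal -0.577 -0.474 -0.665
  outer loop
   vertex 1.4 3.8 0.1
   vertex 3.7 0.3 0.6
   vertex 0.1 2.3 2.3
  endloop
 endfacet
 facet normal 0.387 0.124 -0.914
  outer loop
   vertex 1.4 3.8 0.1
   vertex 4.3 3.6 1.3
   vertex 3.7 0.3 0.6
  endloop
 endfacet
 facet normal -0.279 -0.862 0.423
  outer loop
   vertex 0.2 3.2 4.2
   vertex 0.1 2.3 2.3
   vertex 3.7 0.3 0.6
  endloop
 endfacet
 facet normal -0.859 0.478 -0.181
  outer loop
   vertex 0.2 3.2 4.2
   vertex 1.4 3.8 0.1
   vertex 0.1 2.3 2.3
  endloop
 endfacet
 facet normal -0.237 -0.856 0.459
  outer loop
   vertex 4.0 0.7 1.5
   vertex 0.2 3.2 4.2
   vertex 3.7 0.3 0.6
  endloop
 endfacet
 facet normal 0.377 -0.352 0.857
  outer loop
   vertex 4.0 0.7 1.5
   vertex 3.5 4.3 3.2
   vertex 0.2 3.2 4.2
  endloop
 endfacet
 facet normal 0.957 -0.117 -0.267
  outer loop
   vertex 4.0 0.7 1.5
   vertex 3.7 0.3 0.6
   vertex 4.3 3.6 1.3
  endloop
 endfacet
 facet normal 0.911 -0.066 0.408
  outer loop
   vertex 4.0 0.7 1.5
   vertex 4.3 3.6 1.3
   vertex 3.5 4.3 3.2
  endloop
 endfacet
 facet normal 0.318 -0.098 0.943
  outer loop
   vertex 3.0 4.6 3.4
   vertex 0.2 3.2 4.2
   vertex 3.5 4.3 3.2
  endloop
 endfacet
 facet normal -0.489 0.872 -0.016
  outer loop
   vertex 2.8 4.6 0.9
   vertex 1.4 3.8 0.1
   vertex 0.2 3.2 4.2
  endloop
 endfacet
 facet normal -0.439 0.898 0.035
  outer loop
   vertex 2.8 4.6 0.9
   vertex 0.2 3.2 4.2
   vertex 3.0 4.6 3.4
  endloop
 endfacet
 facet normal 0.386 0.221 -0.896
  outer loop
   vertex 2.8 4.6 0.9
   vertex 4.3 3.6 1.3
   vertex 1.4 3.8 0.1
  endloop
 endfacet
 facet normal 0.565 0.822 -0.065
  outer loop
   vertex 2.8 4.6 0.9
   vertex 3.5 4.3 3.2
   vertex 4.3 3.6 1.3
  endloop
 endfacet
 facet normal 0.502 0.864 -0.040
  outer loop
   vertex 2.8 4.6 0.9
   vertex 3.0 4.6 3.4
   vertex 3.5 4.3 3.2
  endloop
 endfacet
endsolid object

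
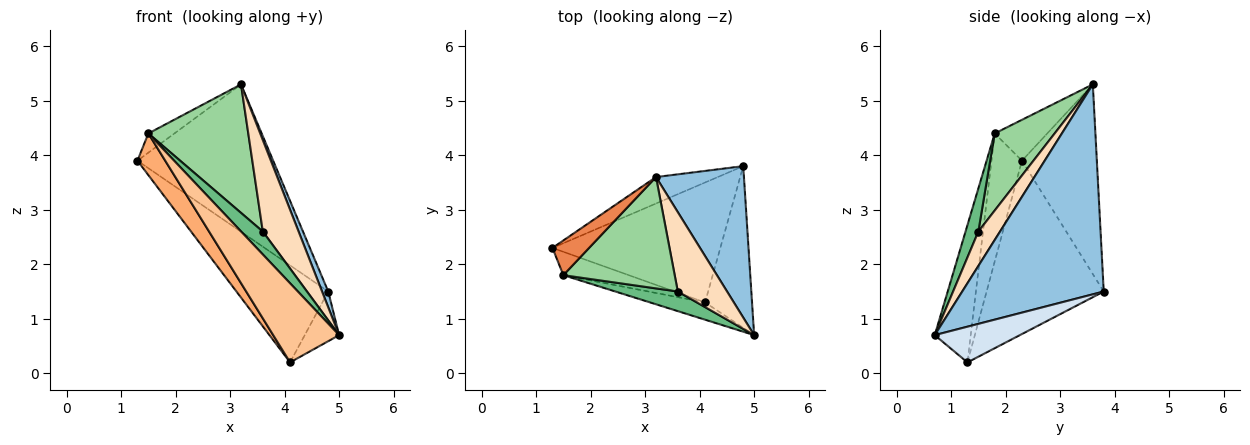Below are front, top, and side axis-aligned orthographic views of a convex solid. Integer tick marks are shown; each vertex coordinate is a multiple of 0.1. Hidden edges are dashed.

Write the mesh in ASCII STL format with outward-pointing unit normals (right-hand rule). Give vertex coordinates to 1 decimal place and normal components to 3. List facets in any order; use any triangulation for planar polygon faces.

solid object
 facet normal -0.477 0.865 -0.155
  outer loop
   vertex 3.2 3.6 5.3
   vertex 4.8 3.8 1.5
   vertex 1.3 2.3 3.9
  endloop
 endfacet
 facet normal 0.922 -0.040 0.386
  outer loop
   vertex 3.2 3.6 5.3
   vertex 5.0 0.7 0.7
   vertex 4.8 3.8 1.5
  endloop
 endfacet
 facet normal -0.626 0.491 -0.606
  outer loop
   vertex 4.1 1.3 0.2
   vertex 1.3 2.3 3.9
   vertex 4.8 3.8 1.5
  endloop
 endfacet
 facet normal 0.588 0.237 -0.773
  outer loop
   vertex 4.1 1.3 0.2
   vertex 4.8 3.8 1.5
   vertex 5.0 0.7 0.7
  endloop
 endfacet
 facet normal -0.698 0.347 0.626
  outer loop
   vertex 1.5 1.8 4.4
   vertex 3.2 3.6 5.3
   vertex 1.3 2.3 3.9
  endloop
 endfacet
 facet normal -0.692 -0.630 -0.353
  outer loop
   vertex 1.5 1.8 4.4
   vertex 1.3 2.3 3.9
   vertex 4.1 1.3 0.2
  endloop
 endfacet
 facet normal -0.470 -0.862 -0.188
  outer loop
   vertex 1.5 1.8 4.4
   vertex 4.1 1.3 0.2
   vertex 5.0 0.7 0.7
  endloop
 endfacet
 facet normal 0.416 -0.687 0.596
  outer loop
   vertex 3.6 1.5 2.6
   vertex 5.0 0.7 0.7
   vertex 3.2 3.6 5.3
  endloop
 endfacet
 facet normal 0.410 -0.693 0.594
  outer loop
   vertex 3.6 1.5 2.6
   vertex 1.5 1.8 4.4
   vertex 5.0 0.7 0.7
  endloop
 endfacet
 facet normal 0.413 -0.688 0.596
  outer loop
   vertex 3.6 1.5 2.6
   vertex 3.2 3.6 5.3
   vertex 1.5 1.8 4.4
  endloop
 endfacet
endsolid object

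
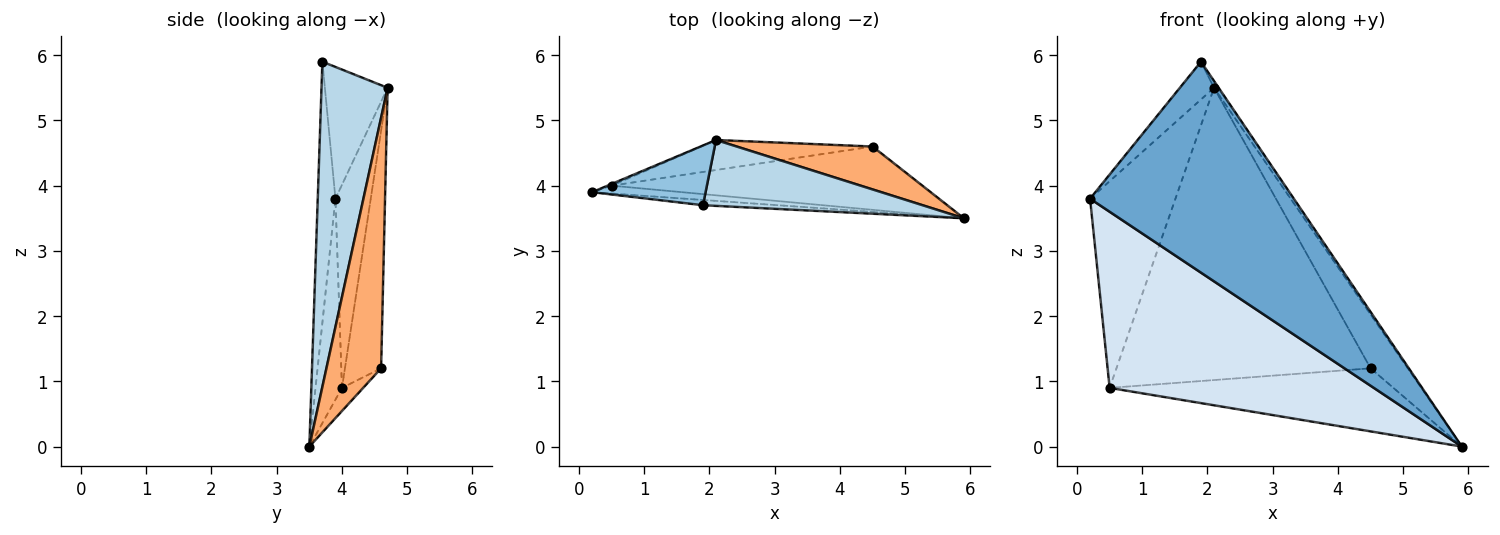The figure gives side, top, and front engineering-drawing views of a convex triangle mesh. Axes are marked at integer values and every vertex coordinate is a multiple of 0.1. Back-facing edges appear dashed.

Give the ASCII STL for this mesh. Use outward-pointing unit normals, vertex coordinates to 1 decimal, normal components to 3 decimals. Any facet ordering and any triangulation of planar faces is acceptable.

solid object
 facet normal -0.086 -0.996 -0.025
  outer loop
   vertex 1.9 3.7 5.9
   vertex 0.2 3.9 3.8
   vertex 5.9 3.5 0.0
  endloop
 endfacet
 facet normal -0.700 0.381 0.603
  outer loop
   vertex 1.9 3.7 5.9
   vertex 2.1 4.7 5.5
   vertex 0.2 3.9 3.8
  endloop
 endfacet
 facet normal 0.827 0.058 0.559
  outer loop
   vertex 1.9 3.7 5.9
   vertex 5.9 3.5 0.0
   vertex 2.1 4.7 5.5
  endloop
 endfacet
 facet normal -0.099 -0.994 -0.045
  outer loop
   vertex 0.5 4.0 0.9
   vertex 5.9 3.5 0.0
   vertex 0.2 3.9 3.8
  endloop
 endfacet
 facet normal -0.382 0.924 -0.008
  outer loop
   vertex 0.5 4.0 0.9
   vertex 0.2 3.9 3.8
   vertex 2.1 4.7 5.5
  endloop
 endfacet
 facet normal 0.754 0.514 0.409
  outer loop
   vertex 4.5 4.6 1.2
   vertex 2.1 4.7 5.5
   vertex 5.9 3.5 0.0
  endloop
 endfacet
 facet normal -0.053 0.705 -0.707
  outer loop
   vertex 4.5 4.6 1.2
   vertex 5.9 3.5 0.0
   vertex 0.5 4.0 0.9
  endloop
 endfacet
 facet normal -0.140 0.985 -0.101
  outer loop
   vertex 4.5 4.6 1.2
   vertex 0.5 4.0 0.9
   vertex 2.1 4.7 5.5
  endloop
 endfacet
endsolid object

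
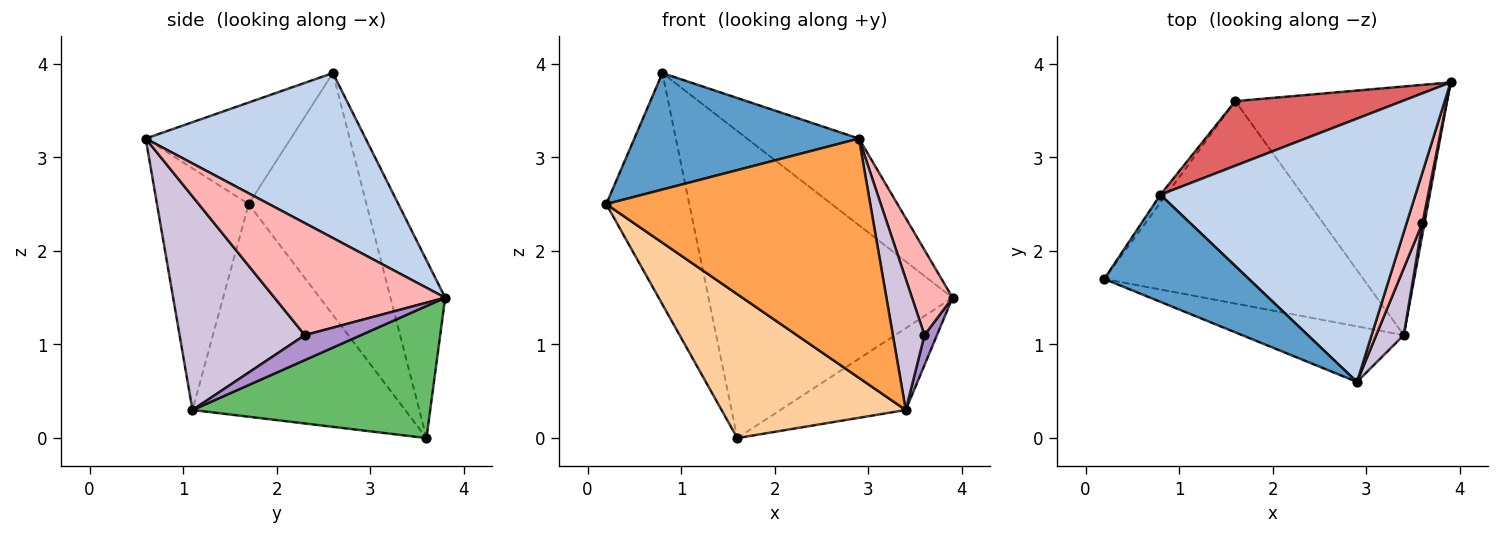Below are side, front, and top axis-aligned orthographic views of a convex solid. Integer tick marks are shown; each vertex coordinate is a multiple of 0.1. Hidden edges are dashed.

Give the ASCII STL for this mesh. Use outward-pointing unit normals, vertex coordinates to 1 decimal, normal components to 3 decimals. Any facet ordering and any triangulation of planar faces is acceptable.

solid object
 facet normal -0.429 -0.665 0.611
  outer loop
   vertex 0.8 2.6 3.9
   vertex 0.2 1.7 2.5
   vertex 2.9 0.6 3.2
  endloop
 endfacet
 facet normal 0.523 0.266 0.809
  outer loop
   vertex 0.8 2.6 3.9
   vertex 2.9 0.6 3.2
   vertex 3.9 3.8 1.5
  endloop
 endfacet
 facet normal -0.320 -0.923 -0.214
  outer loop
   vertex 3.4 1.1 0.3
   vertex 2.9 0.6 3.2
   vertex 0.2 1.7 2.5
  endloop
 endfacet
 facet normal -0.556 -0.482 -0.677
  outer loop
   vertex 1.6 3.6 0.0
   vertex 3.4 1.1 0.3
   vertex 0.2 1.7 2.5
  endloop
 endfacet
 facet normal 0.510 0.269 -0.817
  outer loop
   vertex 1.6 3.6 0.0
   vertex 3.9 3.8 1.5
   vertex 3.4 1.1 0.3
  endloop
 endfacet
 facet normal -0.817 0.576 -0.020
  outer loop
   vertex 1.6 3.6 0.0
   vertex 0.2 1.7 2.5
   vertex 0.8 2.6 3.9
  endloop
 endfacet
 facet normal -0.214 0.956 0.201
  outer loop
   vertex 1.6 3.6 0.0
   vertex 0.8 2.6 3.9
   vertex 3.9 3.8 1.5
  endloop
 endfacet
 facet normal 0.964 -0.229 0.136
  outer loop
   vertex 3.6 2.3 1.1
   vertex 3.9 3.8 1.5
   vertex 2.9 0.6 3.2
  endloop
 endfacet
 facet normal 0.973 -0.216 0.081
  outer loop
   vertex 3.6 2.3 1.1
   vertex 3.4 1.1 0.3
   vertex 3.9 3.8 1.5
  endloop
 endfacet
 facet normal 0.962 -0.243 0.124
  outer loop
   vertex 3.6 2.3 1.1
   vertex 2.9 0.6 3.2
   vertex 3.4 1.1 0.3
  endloop
 endfacet
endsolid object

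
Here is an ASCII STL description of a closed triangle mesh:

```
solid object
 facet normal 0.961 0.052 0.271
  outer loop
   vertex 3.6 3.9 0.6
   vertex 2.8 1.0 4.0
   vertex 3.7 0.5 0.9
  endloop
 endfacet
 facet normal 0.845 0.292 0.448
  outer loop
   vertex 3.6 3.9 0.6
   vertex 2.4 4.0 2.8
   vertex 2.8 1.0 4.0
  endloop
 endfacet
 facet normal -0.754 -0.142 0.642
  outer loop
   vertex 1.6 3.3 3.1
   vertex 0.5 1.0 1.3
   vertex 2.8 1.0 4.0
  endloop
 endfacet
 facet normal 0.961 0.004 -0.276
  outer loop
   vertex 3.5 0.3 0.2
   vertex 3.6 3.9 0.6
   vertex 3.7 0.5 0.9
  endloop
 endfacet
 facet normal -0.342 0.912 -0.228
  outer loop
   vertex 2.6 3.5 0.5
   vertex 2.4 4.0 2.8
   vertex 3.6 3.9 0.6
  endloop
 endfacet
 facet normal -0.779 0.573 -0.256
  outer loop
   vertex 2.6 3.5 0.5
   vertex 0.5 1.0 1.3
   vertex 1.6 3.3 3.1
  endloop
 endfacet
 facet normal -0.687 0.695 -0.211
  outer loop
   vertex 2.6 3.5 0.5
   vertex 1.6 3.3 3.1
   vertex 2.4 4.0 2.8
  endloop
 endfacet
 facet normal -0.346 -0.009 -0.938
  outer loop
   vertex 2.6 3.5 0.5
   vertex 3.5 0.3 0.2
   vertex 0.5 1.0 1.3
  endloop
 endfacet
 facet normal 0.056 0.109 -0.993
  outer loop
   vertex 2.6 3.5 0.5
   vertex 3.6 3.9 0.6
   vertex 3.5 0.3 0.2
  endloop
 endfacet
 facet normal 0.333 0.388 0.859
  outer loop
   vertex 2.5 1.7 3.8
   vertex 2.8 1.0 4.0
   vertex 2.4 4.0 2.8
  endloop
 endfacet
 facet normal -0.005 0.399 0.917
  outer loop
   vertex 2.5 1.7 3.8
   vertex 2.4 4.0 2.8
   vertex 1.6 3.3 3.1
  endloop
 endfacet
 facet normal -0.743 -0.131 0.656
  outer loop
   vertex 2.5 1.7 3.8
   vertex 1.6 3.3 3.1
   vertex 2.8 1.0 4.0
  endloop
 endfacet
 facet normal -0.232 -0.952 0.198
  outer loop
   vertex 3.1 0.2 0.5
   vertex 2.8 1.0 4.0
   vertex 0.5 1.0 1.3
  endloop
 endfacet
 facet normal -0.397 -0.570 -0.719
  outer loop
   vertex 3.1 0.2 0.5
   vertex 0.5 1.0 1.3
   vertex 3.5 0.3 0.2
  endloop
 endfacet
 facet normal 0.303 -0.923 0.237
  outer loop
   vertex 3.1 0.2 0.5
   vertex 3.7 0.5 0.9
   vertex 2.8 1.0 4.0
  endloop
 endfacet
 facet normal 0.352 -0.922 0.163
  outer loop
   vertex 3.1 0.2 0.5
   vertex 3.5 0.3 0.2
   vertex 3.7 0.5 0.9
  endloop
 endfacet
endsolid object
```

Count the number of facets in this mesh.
16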